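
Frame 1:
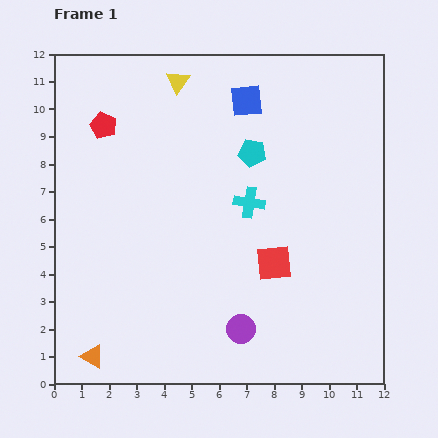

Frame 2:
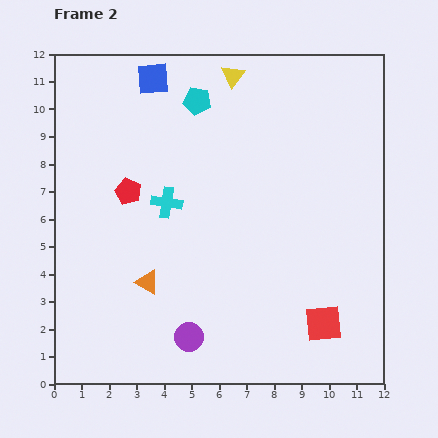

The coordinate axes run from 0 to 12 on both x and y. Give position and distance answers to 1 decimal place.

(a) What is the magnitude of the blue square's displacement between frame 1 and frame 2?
3.5

The blue square moved from (7.0, 10.3) to (3.6, 11.1), a distance of √(3.4² + 0.8²) ≈ 3.5.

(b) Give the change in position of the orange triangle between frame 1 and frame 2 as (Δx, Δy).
(2.0, 2.7)

The orange triangle was at (1.4, 1.0) in frame 1 and (3.4, 3.7) in frame 2.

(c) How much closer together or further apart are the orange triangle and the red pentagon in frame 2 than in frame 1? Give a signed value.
-5.0

Distance in frame 1: 8.4. Distance in frame 2: 3.4.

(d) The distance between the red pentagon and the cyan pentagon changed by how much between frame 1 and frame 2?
-1.4

Distance in frame 1: 5.5. Distance in frame 2: 4.1.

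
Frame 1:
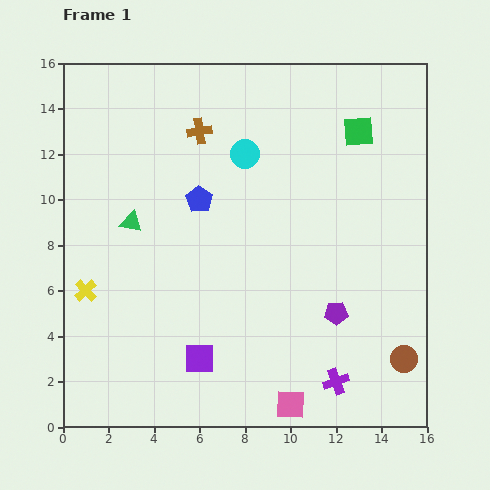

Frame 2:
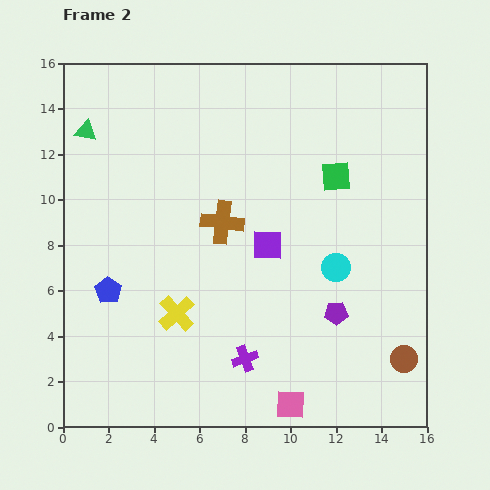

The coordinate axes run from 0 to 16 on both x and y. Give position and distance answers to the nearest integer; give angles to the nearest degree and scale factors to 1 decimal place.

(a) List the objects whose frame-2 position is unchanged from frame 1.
the purple pentagon, the pink square, the brown circle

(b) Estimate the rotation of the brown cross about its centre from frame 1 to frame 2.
15° clockwise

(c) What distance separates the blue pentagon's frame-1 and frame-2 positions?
6

The blue pentagon moved from (6, 10) to (2, 6), a distance of √(4² + 4²) ≈ 6.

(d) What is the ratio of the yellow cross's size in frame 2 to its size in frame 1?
1.6×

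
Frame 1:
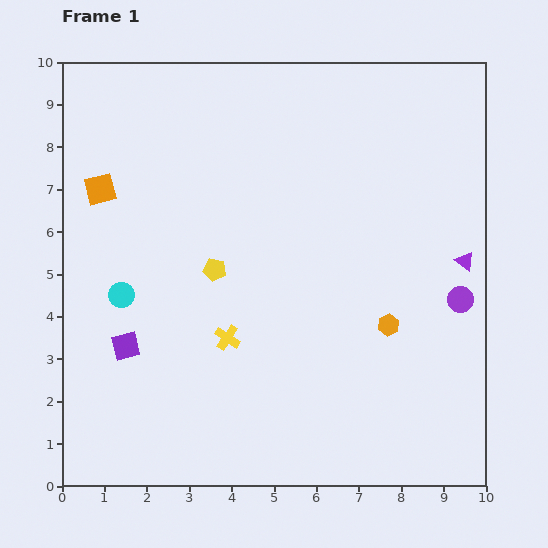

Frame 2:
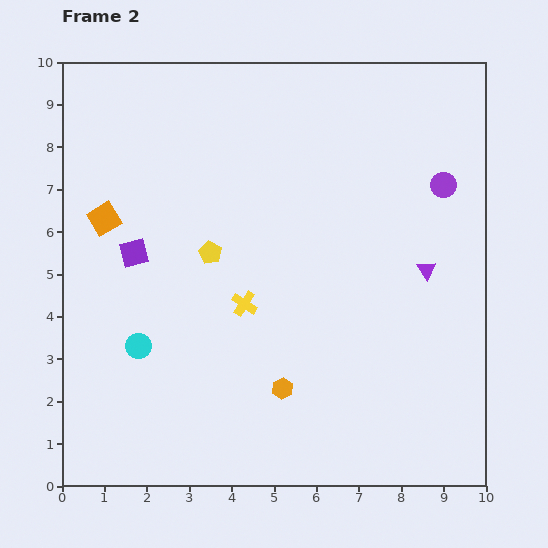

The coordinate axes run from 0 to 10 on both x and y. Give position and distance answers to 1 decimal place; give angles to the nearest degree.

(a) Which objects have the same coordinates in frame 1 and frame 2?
none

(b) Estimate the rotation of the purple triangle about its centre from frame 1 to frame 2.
17° clockwise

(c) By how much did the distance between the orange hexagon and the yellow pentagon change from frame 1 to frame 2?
-0.7

Distance in frame 1: 4.3. Distance in frame 2: 3.6.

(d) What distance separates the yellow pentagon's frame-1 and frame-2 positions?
0.4

The yellow pentagon moved from (3.6, 5.1) to (3.5, 5.5), a distance of √(0.1² + 0.4²) ≈ 0.4.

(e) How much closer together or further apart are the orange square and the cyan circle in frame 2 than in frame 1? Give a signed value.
+0.6

Distance in frame 1: 2.5. Distance in frame 2: 3.1.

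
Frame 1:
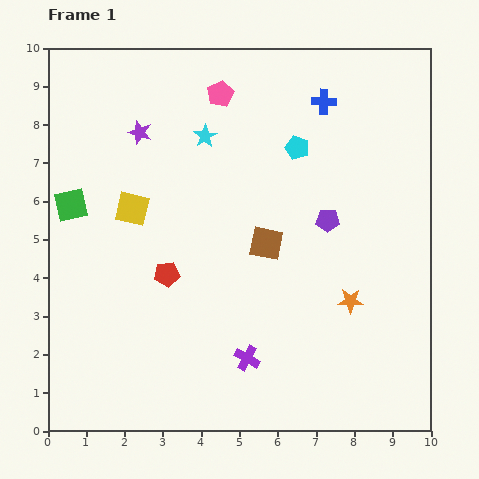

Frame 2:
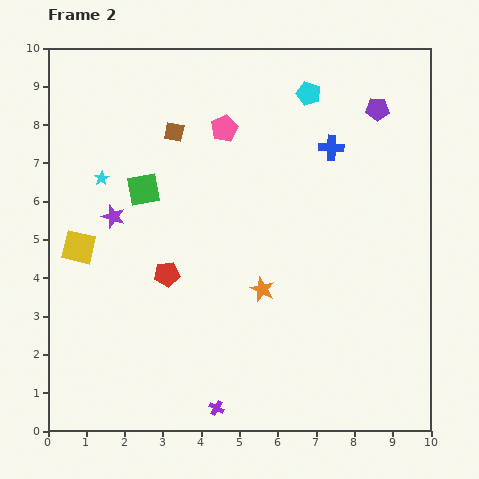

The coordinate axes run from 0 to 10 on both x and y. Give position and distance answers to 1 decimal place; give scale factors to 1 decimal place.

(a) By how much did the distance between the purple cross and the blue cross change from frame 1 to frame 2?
+0.4

Distance in frame 1: 7.0. Distance in frame 2: 7.4.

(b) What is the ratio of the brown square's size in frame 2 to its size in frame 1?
0.6×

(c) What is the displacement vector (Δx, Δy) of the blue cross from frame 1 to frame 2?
(0.2, -1.2)

The blue cross was at (7.2, 8.6) in frame 1 and (7.4, 7.4) in frame 2.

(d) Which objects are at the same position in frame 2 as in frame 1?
the red pentagon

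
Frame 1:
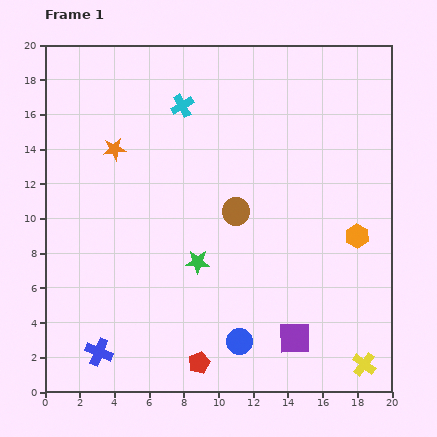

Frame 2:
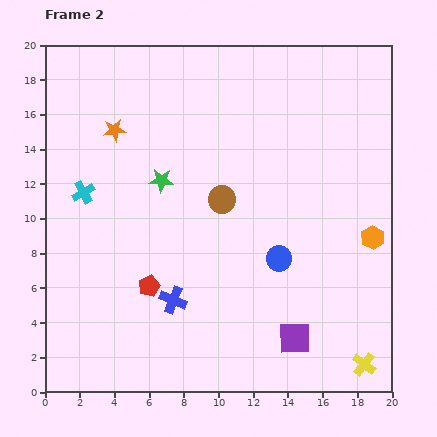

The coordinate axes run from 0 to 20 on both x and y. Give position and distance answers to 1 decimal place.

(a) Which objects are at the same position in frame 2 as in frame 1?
the yellow cross, the purple square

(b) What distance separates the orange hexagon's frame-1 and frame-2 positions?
0.9

The orange hexagon moved from (18.0, 9.0) to (18.9, 8.9), a distance of √(0.9² + 0.1²) ≈ 0.9.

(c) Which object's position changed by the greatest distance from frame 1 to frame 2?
the cyan cross

(moved 7.6; next 5.3)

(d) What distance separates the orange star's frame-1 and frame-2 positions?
1.1

The orange star moved from (4.0, 14.0) to (4.0, 15.1), a distance of √(0.0² + 1.1²) ≈ 1.1.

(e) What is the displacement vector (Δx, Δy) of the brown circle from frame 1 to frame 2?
(-0.8, 0.7)

The brown circle was at (11.0, 10.4) in frame 1 and (10.2, 11.1) in frame 2.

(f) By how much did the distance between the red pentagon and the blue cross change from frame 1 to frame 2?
-4.2

Distance in frame 1: 5.8. Distance in frame 2: 1.6.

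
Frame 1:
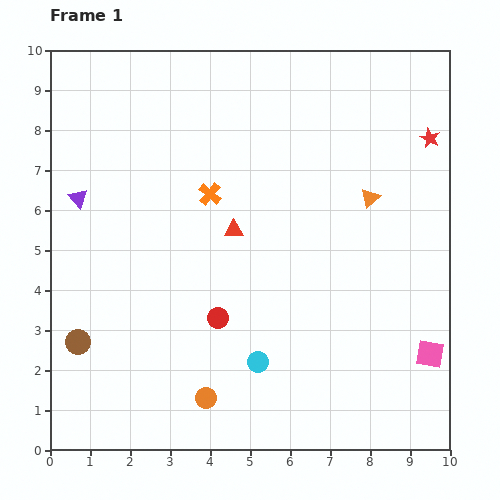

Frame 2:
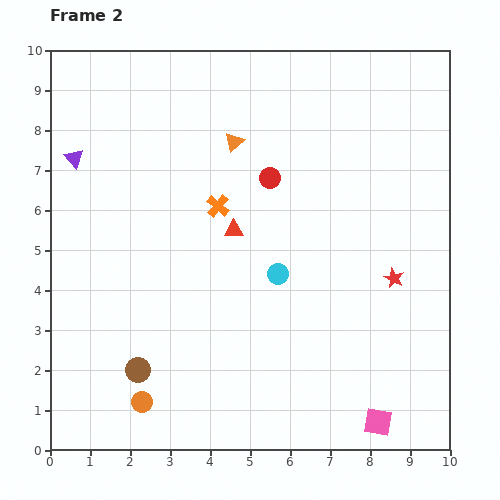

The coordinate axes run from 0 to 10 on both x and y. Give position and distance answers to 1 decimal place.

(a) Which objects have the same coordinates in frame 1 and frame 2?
the red triangle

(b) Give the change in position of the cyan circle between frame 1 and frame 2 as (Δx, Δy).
(0.5, 2.2)

The cyan circle was at (5.2, 2.2) in frame 1 and (5.7, 4.4) in frame 2.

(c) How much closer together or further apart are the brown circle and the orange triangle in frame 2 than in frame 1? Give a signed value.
-1.9

Distance in frame 1: 8.1. Distance in frame 2: 6.2.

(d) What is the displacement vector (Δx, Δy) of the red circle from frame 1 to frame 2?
(1.3, 3.5)

The red circle was at (4.2, 3.3) in frame 1 and (5.5, 6.8) in frame 2.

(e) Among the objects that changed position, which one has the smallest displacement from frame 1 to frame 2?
the orange cross

(moved 0.4)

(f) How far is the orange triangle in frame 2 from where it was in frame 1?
3.7

The orange triangle moved from (8.0, 6.3) to (4.6, 7.7), a distance of √(3.4² + 1.4²) ≈ 3.7.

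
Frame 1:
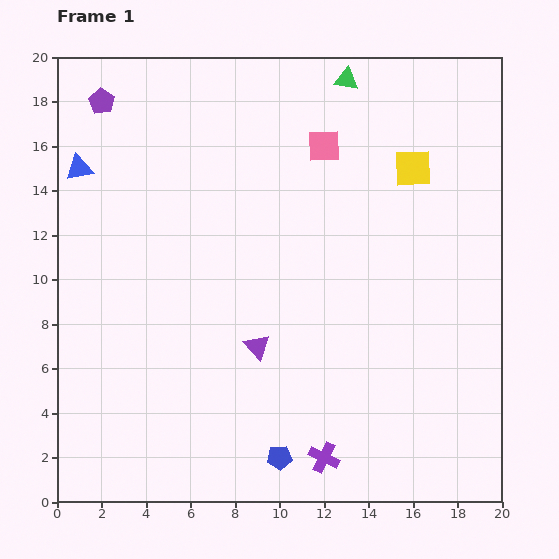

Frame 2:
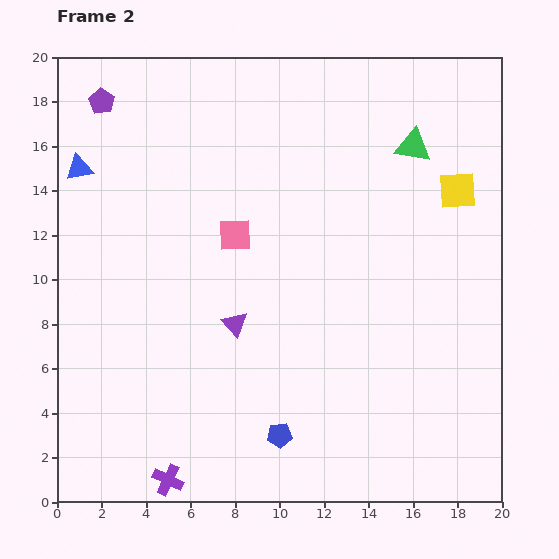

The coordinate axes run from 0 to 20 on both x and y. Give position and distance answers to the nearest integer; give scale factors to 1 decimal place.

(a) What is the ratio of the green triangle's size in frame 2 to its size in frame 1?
1.5×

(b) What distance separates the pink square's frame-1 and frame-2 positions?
6

The pink square moved from (12, 16) to (8, 12), a distance of √(4² + 4²) ≈ 6.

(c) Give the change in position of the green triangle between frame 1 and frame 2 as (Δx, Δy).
(3, -3)

The green triangle was at (13, 19) in frame 1 and (16, 16) in frame 2.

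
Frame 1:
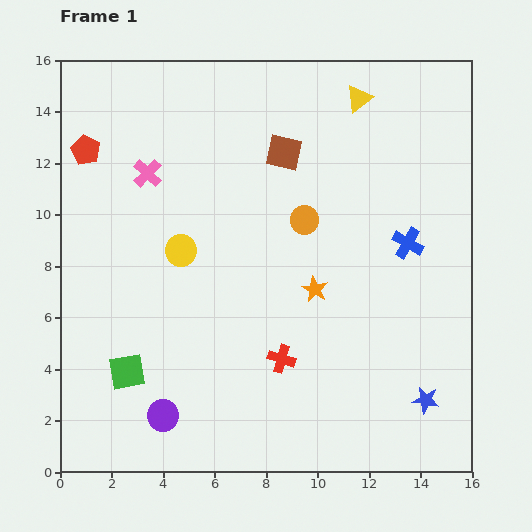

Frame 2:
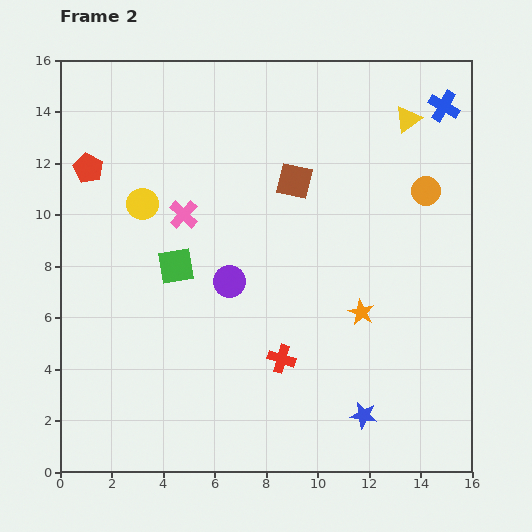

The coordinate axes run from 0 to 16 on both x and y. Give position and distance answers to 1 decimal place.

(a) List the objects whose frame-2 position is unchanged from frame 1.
the red cross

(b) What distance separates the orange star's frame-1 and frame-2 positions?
2.0

The orange star moved from (9.9, 7.1) to (11.7, 6.2), a distance of √(1.8² + 0.9²) ≈ 2.0.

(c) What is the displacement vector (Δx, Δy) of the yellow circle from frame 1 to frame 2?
(-1.5, 1.8)

The yellow circle was at (4.7, 8.6) in frame 1 and (3.2, 10.4) in frame 2.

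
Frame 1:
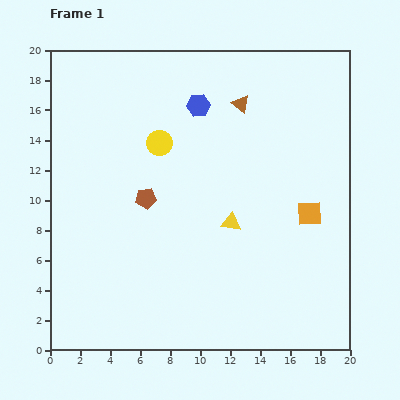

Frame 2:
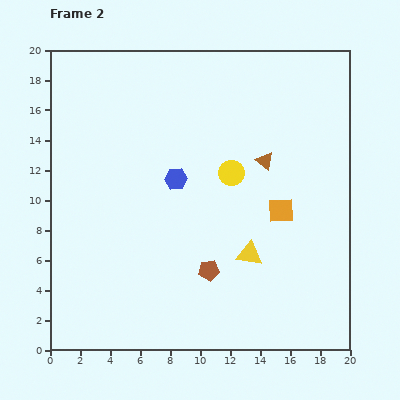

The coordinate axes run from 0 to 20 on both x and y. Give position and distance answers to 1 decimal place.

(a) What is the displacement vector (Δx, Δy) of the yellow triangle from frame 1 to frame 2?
(1.2, -2.1)

The yellow triangle was at (12.1, 8.5) in frame 1 and (13.3, 6.4) in frame 2.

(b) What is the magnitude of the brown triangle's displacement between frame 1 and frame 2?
4.1

The brown triangle moved from (12.7, 16.4) to (14.3, 12.6), a distance of √(1.6² + 3.8²) ≈ 4.1.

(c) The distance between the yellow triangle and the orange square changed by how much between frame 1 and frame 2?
-1.6

Distance in frame 1: 5.2. Distance in frame 2: 3.6.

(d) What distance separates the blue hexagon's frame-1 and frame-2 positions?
5.1

The blue hexagon moved from (9.9, 16.3) to (8.4, 11.4), a distance of √(1.5² + 4.9²) ≈ 5.1.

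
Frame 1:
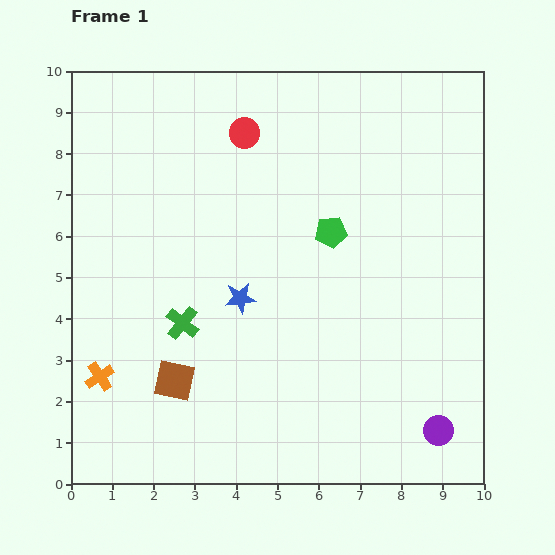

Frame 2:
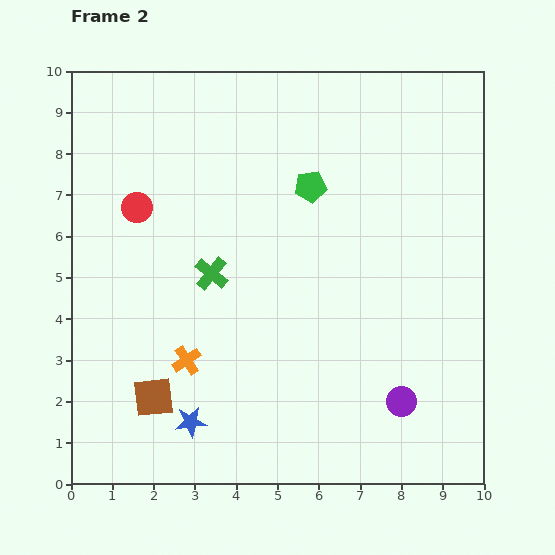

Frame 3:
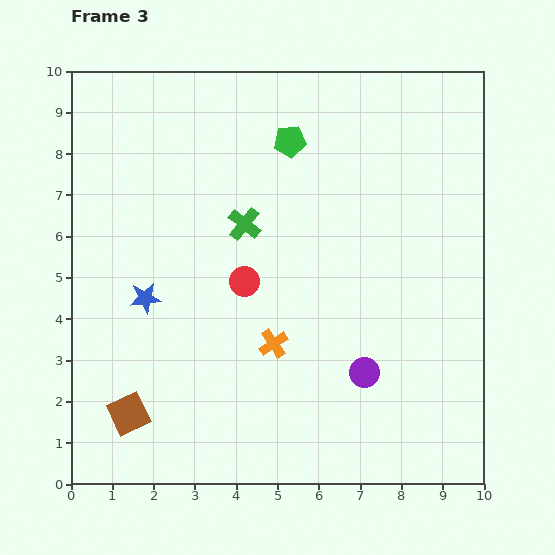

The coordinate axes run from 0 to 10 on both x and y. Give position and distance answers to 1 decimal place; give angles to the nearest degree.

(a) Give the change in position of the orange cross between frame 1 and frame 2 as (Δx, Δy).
(2.1, 0.4)

The orange cross was at (0.7, 2.6) in frame 1 and (2.8, 3.0) in frame 2.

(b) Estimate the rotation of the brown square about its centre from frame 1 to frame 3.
37° counter-clockwise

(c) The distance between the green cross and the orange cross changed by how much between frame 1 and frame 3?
+0.6

Distance in frame 1: 2.4. Distance in frame 3: 3.0.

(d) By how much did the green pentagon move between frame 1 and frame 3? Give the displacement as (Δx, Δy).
(-1.0, 2.2)

The green pentagon was at (6.3, 6.1) in frame 1 and (5.3, 8.3) in frame 3.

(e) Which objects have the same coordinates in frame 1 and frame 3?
none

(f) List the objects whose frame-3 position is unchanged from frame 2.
none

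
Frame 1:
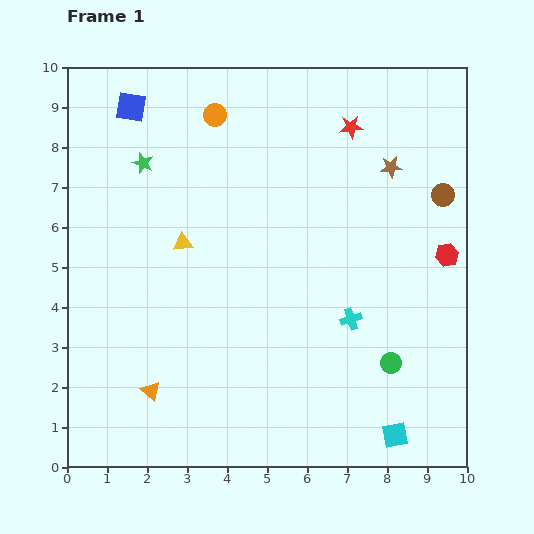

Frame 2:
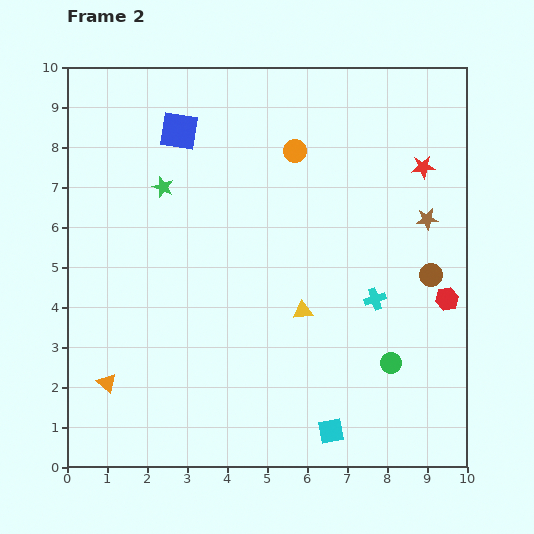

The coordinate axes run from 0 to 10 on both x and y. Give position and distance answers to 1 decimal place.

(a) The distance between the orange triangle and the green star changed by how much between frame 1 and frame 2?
-0.6

Distance in frame 1: 5.7. Distance in frame 2: 5.1.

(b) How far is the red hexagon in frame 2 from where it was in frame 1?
1.1

The red hexagon moved from (9.5, 5.3) to (9.5, 4.2), a distance of √(0.0² + 1.1²) ≈ 1.1.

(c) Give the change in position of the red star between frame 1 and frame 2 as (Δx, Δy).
(1.8, -1.0)

The red star was at (7.1, 8.5) in frame 1 and (8.9, 7.5) in frame 2.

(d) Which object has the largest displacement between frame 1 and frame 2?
the yellow triangle

(moved 3.4; next 2.2)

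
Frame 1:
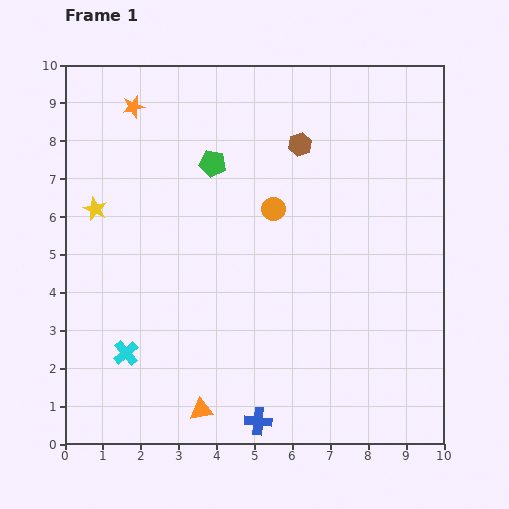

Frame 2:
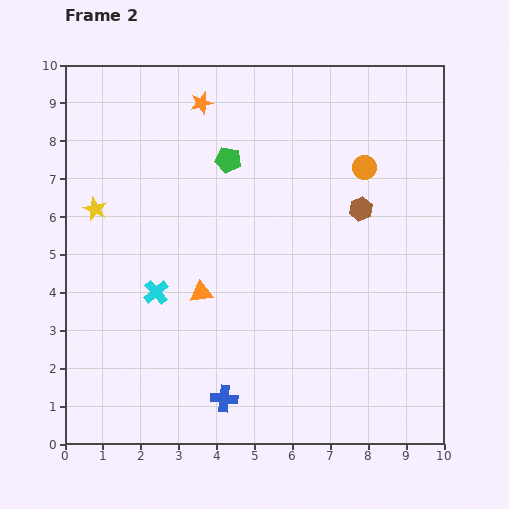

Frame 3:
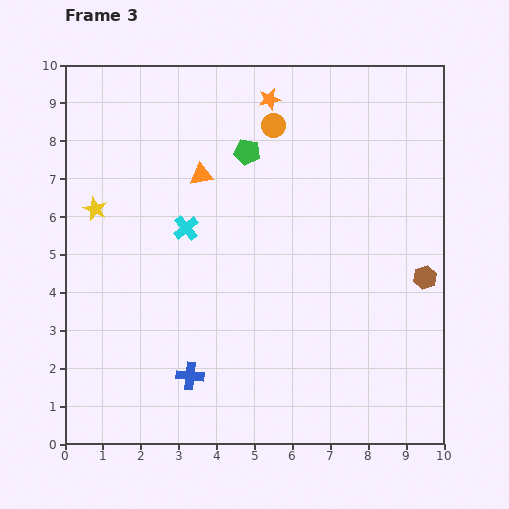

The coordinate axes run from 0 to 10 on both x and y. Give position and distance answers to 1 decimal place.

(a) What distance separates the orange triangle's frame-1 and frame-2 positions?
3.1

The orange triangle moved from (3.6, 0.9) to (3.6, 4.0), a distance of √(0.0² + 3.1²) ≈ 3.1.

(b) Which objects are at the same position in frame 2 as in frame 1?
the yellow star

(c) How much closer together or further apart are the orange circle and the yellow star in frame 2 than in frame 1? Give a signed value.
+2.5

Distance in frame 1: 4.7. Distance in frame 2: 7.2.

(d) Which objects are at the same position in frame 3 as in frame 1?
the yellow star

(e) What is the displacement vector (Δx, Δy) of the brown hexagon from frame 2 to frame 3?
(1.7, -1.8)

The brown hexagon was at (7.8, 6.2) in frame 2 and (9.5, 4.4) in frame 3.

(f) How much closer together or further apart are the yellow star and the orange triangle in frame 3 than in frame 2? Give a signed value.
-0.7

Distance in frame 2: 3.6. Distance in frame 3: 2.9.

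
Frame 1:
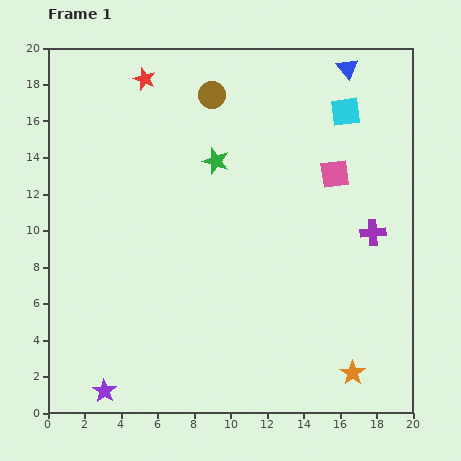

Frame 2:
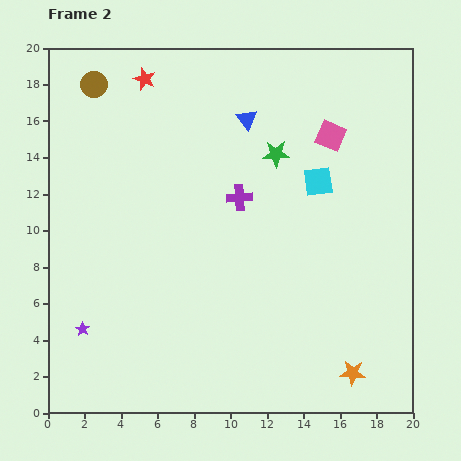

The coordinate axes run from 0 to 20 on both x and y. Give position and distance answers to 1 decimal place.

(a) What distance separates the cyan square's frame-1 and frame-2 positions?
4.1

The cyan square moved from (16.3, 16.5) to (14.8, 12.7), a distance of √(1.5² + 3.8²) ≈ 4.1.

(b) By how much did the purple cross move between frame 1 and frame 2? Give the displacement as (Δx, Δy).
(-7.3, 1.9)

The purple cross was at (17.8, 9.9) in frame 1 and (10.5, 11.8) in frame 2.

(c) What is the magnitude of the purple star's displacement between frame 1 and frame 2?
3.6

The purple star moved from (3.1, 1.2) to (1.9, 4.6), a distance of √(1.2² + 3.4²) ≈ 3.6.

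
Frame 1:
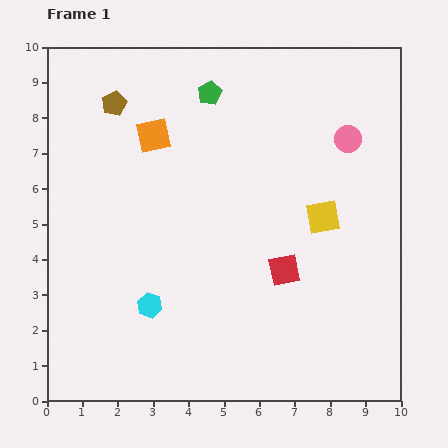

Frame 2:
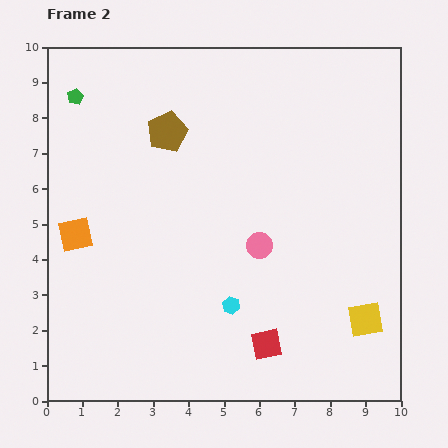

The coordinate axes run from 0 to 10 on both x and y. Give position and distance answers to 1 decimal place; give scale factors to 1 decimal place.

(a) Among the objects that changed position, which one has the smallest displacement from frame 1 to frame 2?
the brown pentagon

(moved 1.7)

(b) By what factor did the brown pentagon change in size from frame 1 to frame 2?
1.7×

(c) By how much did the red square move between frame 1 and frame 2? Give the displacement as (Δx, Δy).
(-0.5, -2.1)

The red square was at (6.7, 3.7) in frame 1 and (6.2, 1.6) in frame 2.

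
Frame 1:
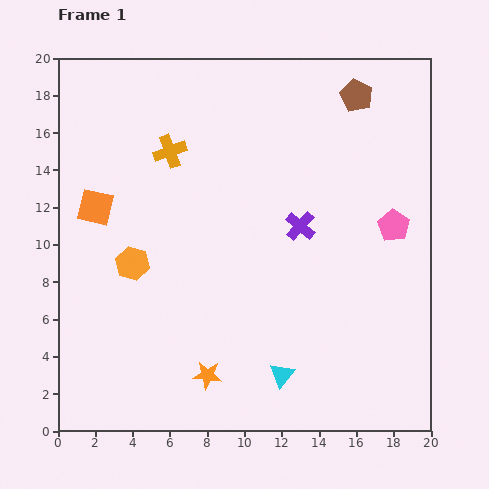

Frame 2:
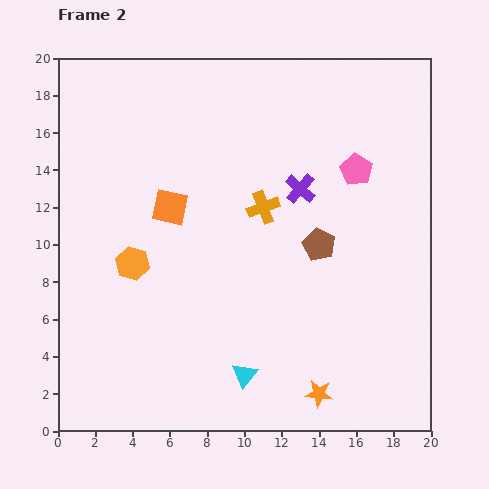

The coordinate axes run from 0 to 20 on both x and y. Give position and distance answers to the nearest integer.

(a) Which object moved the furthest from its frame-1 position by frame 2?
the brown pentagon

(moved 8; next 6)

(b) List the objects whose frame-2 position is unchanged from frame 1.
the orange hexagon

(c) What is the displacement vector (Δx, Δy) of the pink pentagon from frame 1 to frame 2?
(-2, 3)

The pink pentagon was at (18, 11) in frame 1 and (16, 14) in frame 2.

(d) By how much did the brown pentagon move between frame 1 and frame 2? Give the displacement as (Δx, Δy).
(-2, -8)

The brown pentagon was at (16, 18) in frame 1 and (14, 10) in frame 2.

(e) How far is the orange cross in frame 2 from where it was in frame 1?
6

The orange cross moved from (6, 15) to (11, 12), a distance of √(5² + 3²) ≈ 6.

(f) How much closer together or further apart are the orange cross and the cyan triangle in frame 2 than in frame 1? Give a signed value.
-4

Distance in frame 1: 13. Distance in frame 2: 9.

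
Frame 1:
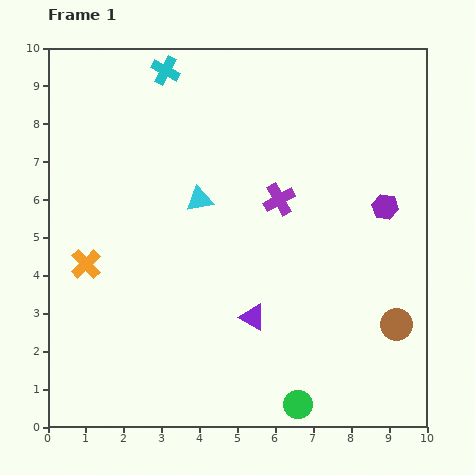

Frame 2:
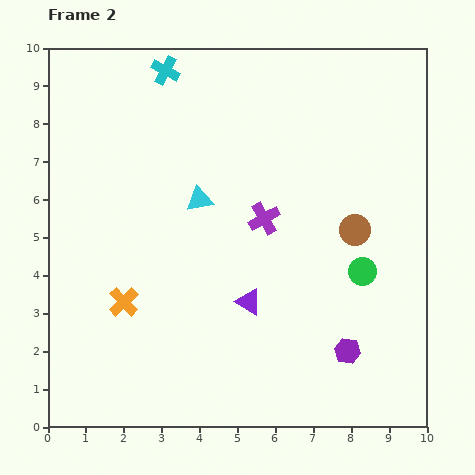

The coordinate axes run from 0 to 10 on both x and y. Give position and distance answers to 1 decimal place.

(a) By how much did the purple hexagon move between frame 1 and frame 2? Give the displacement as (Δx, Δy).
(-1.0, -3.8)

The purple hexagon was at (8.9, 5.8) in frame 1 and (7.9, 2.0) in frame 2.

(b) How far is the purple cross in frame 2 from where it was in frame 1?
0.6

The purple cross moved from (6.1, 6.0) to (5.7, 5.5), a distance of √(0.4² + 0.5²) ≈ 0.6.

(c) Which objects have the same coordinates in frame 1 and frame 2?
the cyan cross, the cyan triangle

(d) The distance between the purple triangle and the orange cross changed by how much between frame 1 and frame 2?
-1.3

Distance in frame 1: 4.6. Distance in frame 2: 3.3.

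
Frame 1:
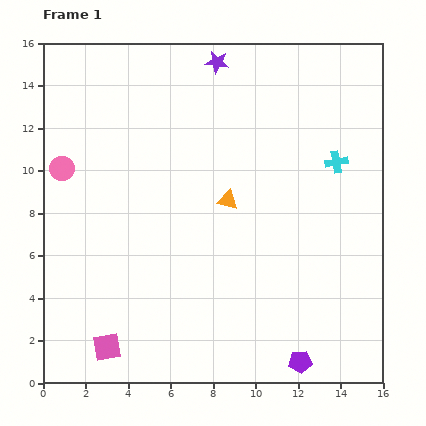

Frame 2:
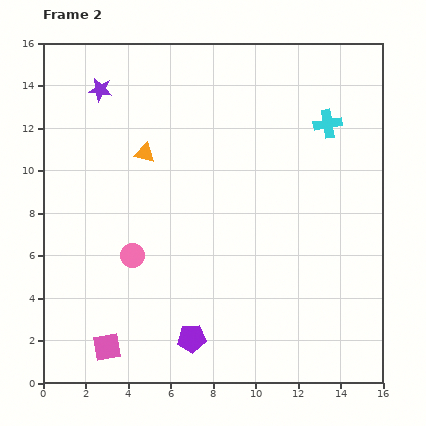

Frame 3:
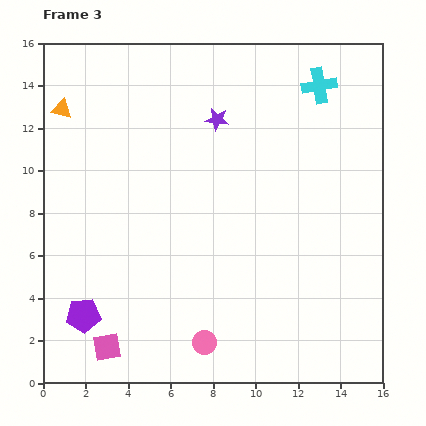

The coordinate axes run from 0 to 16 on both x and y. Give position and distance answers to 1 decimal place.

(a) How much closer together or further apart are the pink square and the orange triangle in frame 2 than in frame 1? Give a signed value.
+0.4

Distance in frame 1: 8.9. Distance in frame 2: 9.3.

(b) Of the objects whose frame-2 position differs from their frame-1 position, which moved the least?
the cyan cross

(moved 1.8)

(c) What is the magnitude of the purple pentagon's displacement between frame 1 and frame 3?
10.4

The purple pentagon moved from (12.1, 1.0) to (1.9, 3.2), a distance of √(10.2² + 2.2²) ≈ 10.4.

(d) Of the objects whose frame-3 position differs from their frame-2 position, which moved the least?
the cyan cross

(moved 1.8)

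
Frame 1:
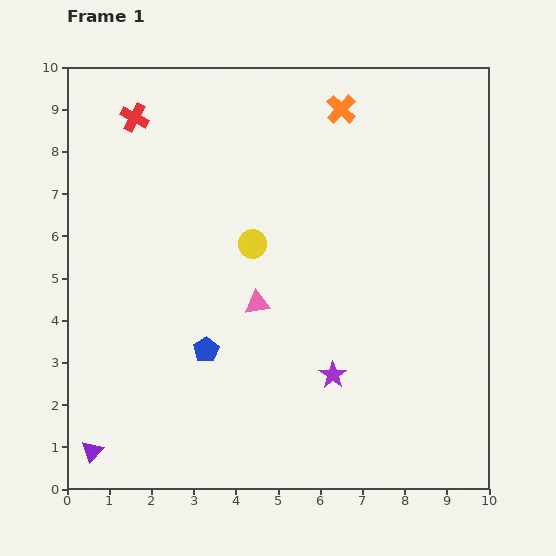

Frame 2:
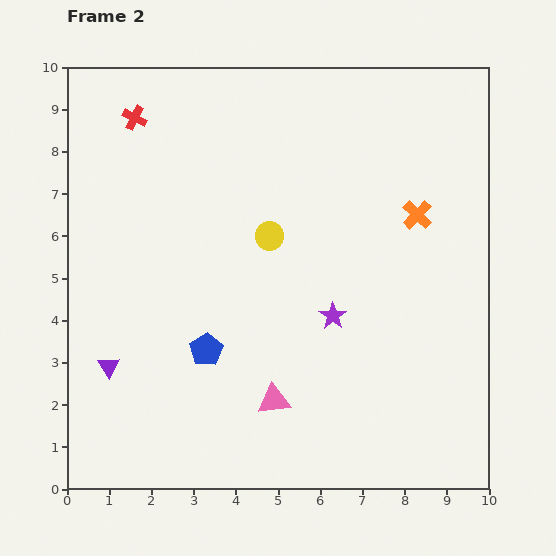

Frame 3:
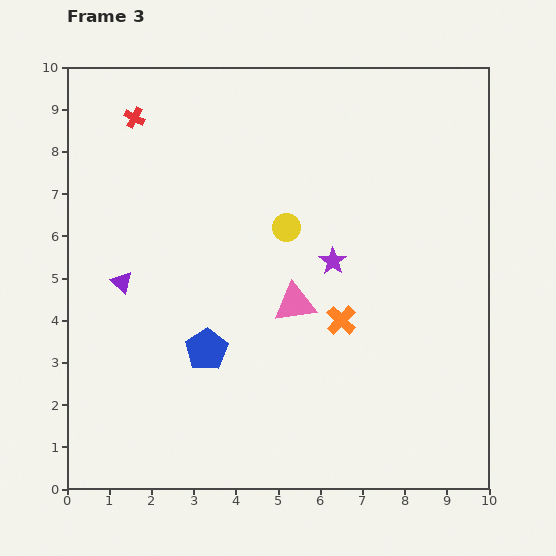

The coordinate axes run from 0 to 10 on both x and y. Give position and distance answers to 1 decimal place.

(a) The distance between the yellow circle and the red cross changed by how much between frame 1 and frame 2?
+0.2

Distance in frame 1: 4.1. Distance in frame 2: 4.3.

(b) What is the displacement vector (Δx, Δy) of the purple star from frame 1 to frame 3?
(0.0, 2.7)

The purple star was at (6.3, 2.7) in frame 1 and (6.3, 5.4) in frame 3.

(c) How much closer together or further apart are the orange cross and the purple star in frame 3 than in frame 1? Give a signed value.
-4.9

Distance in frame 1: 6.3. Distance in frame 3: 1.4.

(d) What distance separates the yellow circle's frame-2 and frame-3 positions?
0.4

The yellow circle moved from (4.8, 6.0) to (5.2, 6.2), a distance of √(0.4² + 0.2²) ≈ 0.4.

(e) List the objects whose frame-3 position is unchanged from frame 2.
the blue pentagon, the red cross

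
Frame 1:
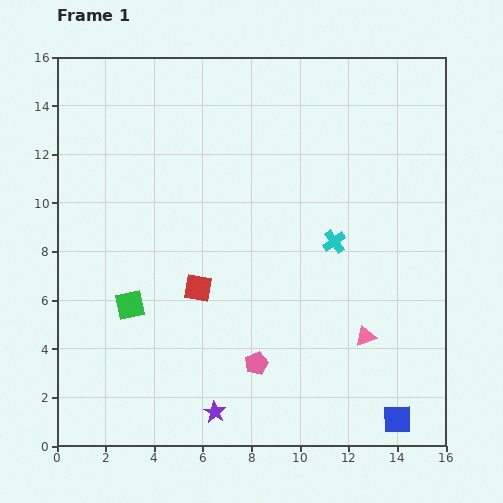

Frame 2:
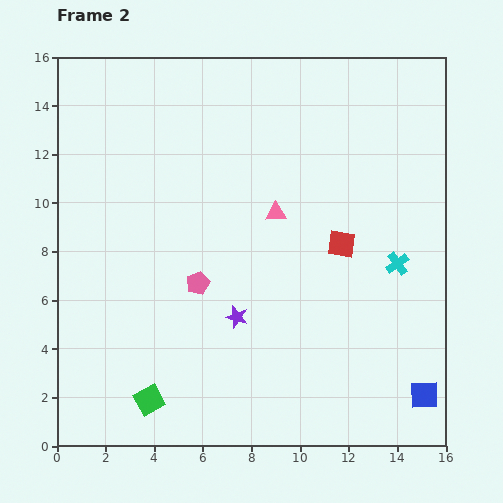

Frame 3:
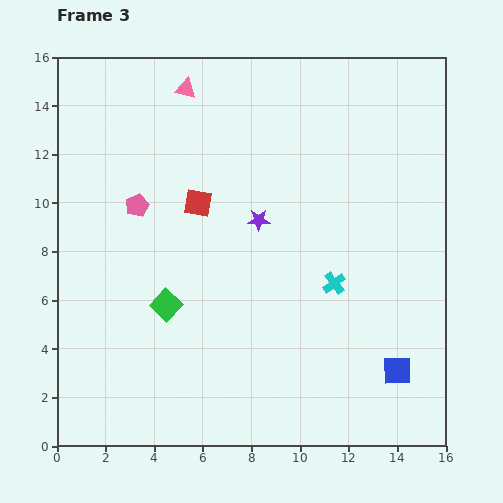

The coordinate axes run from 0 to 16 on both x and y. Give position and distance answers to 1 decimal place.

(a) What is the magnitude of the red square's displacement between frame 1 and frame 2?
6.2

The red square moved from (5.8, 6.5) to (11.7, 8.3), a distance of √(5.9² + 1.8²) ≈ 6.2.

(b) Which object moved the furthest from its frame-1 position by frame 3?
the pink triangle

(moved 12.6; next 8.1)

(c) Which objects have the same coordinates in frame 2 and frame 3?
none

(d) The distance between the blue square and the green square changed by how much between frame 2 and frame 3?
-1.4

Distance in frame 2: 11.3. Distance in frame 3: 9.9.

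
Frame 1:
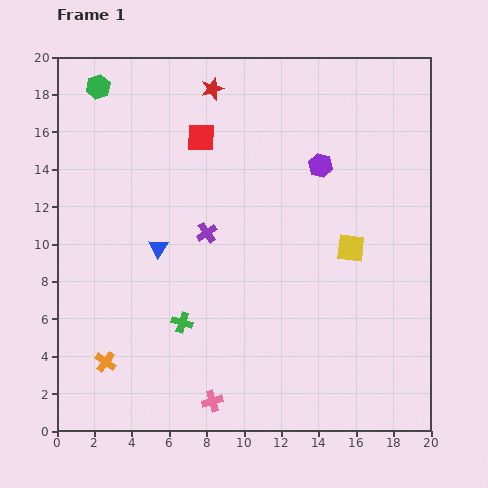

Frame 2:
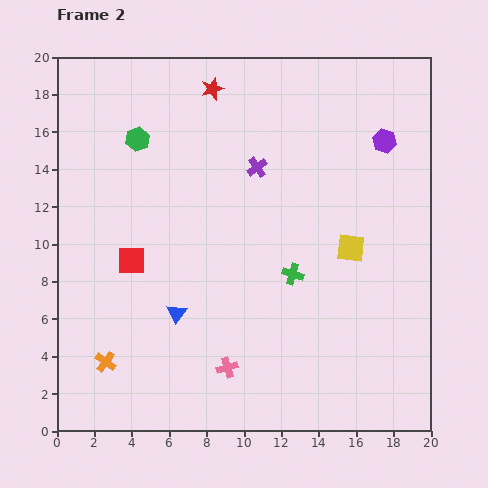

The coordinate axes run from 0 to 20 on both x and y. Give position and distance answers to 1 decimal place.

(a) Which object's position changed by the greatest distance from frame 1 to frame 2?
the red square

(moved 7.6; next 6.4)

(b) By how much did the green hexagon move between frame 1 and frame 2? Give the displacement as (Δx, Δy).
(2.1, -2.8)

The green hexagon was at (2.2, 18.4) in frame 1 and (4.3, 15.6) in frame 2.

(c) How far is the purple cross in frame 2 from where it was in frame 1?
4.4

The purple cross moved from (8.0, 10.6) to (10.7, 14.1), a distance of √(2.7² + 3.5²) ≈ 4.4.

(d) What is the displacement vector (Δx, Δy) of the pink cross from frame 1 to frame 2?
(0.8, 1.8)

The pink cross was at (8.3, 1.6) in frame 1 and (9.1, 3.4) in frame 2.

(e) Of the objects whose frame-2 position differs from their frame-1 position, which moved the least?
the pink cross

(moved 2.0)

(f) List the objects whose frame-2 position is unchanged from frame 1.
the yellow square, the orange cross, the red star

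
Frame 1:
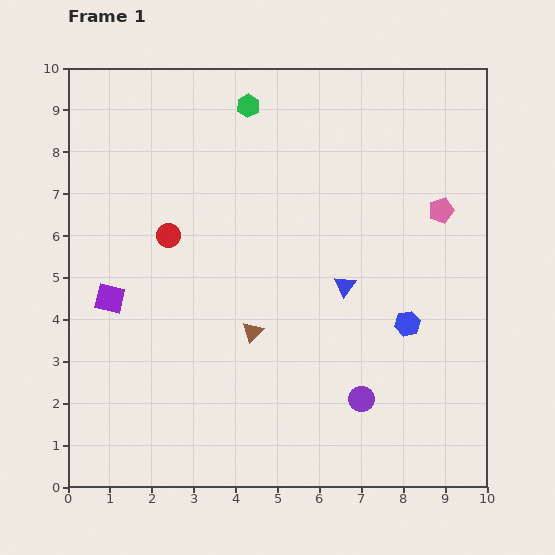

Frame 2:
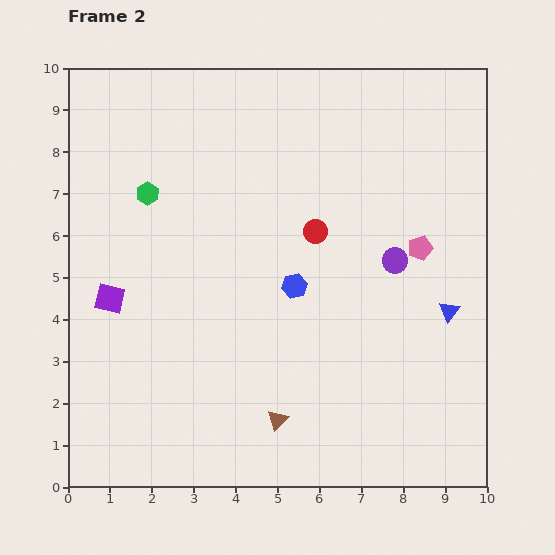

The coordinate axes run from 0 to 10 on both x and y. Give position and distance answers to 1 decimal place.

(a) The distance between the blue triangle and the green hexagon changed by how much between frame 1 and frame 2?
+2.8

Distance in frame 1: 4.9. Distance in frame 2: 7.7.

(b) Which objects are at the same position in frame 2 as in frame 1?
the purple square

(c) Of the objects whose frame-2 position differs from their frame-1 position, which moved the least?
the pink pentagon

(moved 1.0)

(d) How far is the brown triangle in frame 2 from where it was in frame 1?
2.2

The brown triangle moved from (4.4, 3.7) to (5.0, 1.6), a distance of √(0.6² + 2.1²) ≈ 2.2.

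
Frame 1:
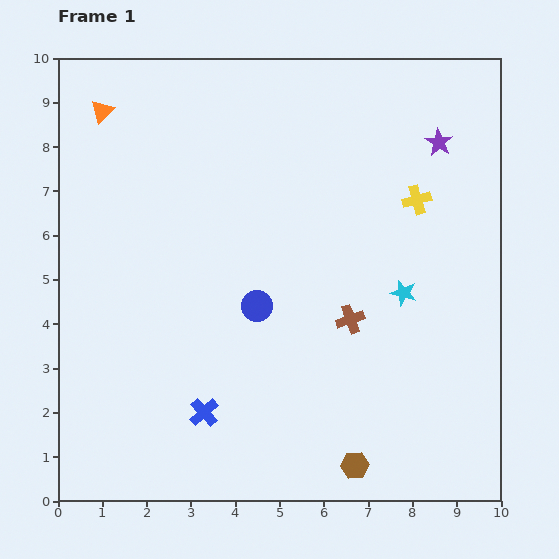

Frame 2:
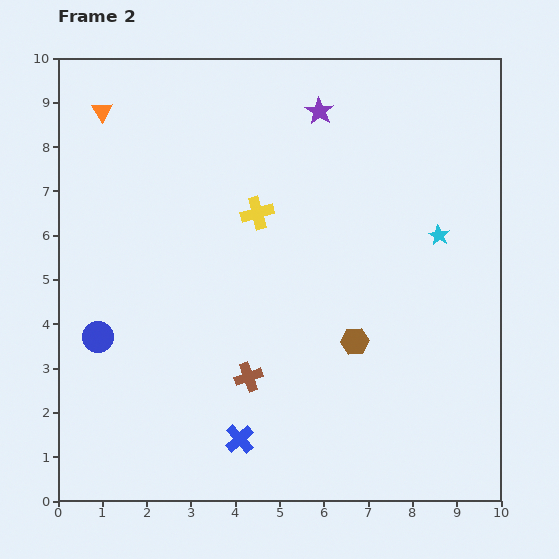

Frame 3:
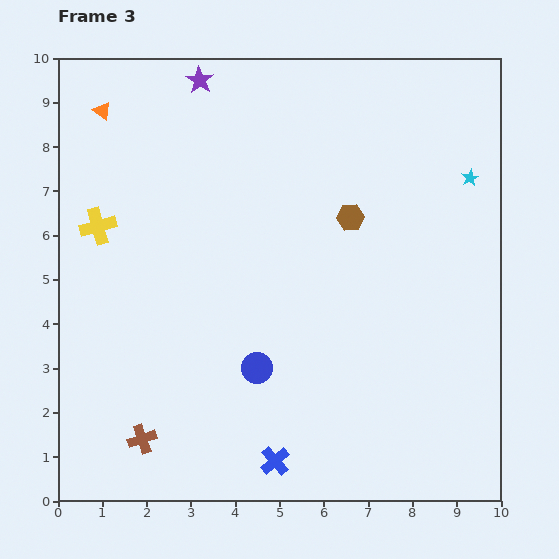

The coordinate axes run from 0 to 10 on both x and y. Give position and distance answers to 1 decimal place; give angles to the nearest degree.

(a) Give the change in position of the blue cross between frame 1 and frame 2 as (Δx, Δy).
(0.8, -0.6)

The blue cross was at (3.3, 2.0) in frame 1 and (4.1, 1.4) in frame 2.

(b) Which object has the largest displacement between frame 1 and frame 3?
the yellow cross

(moved 7.2; next 5.6)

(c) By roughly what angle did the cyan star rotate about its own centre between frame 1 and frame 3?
31° clockwise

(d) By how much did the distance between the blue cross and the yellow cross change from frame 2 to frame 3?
+1.5

Distance in frame 2: 5.1. Distance in frame 3: 6.6.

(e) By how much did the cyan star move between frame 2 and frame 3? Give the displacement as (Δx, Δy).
(0.7, 1.3)

The cyan star was at (8.6, 6.0) in frame 2 and (9.3, 7.3) in frame 3.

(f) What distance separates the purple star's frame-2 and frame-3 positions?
2.8

The purple star moved from (5.9, 8.8) to (3.2, 9.5), a distance of √(2.7² + 0.7²) ≈ 2.8.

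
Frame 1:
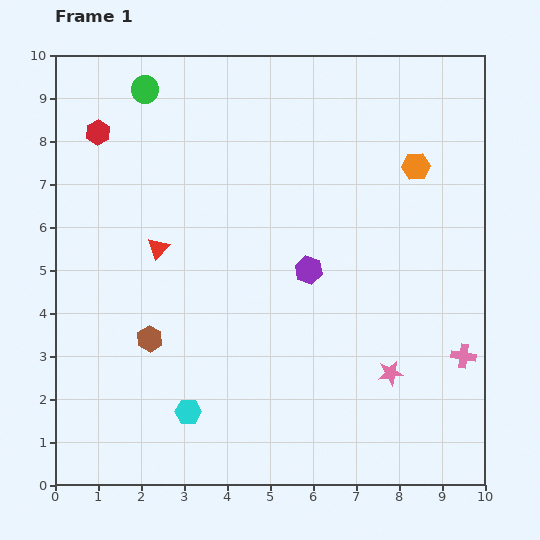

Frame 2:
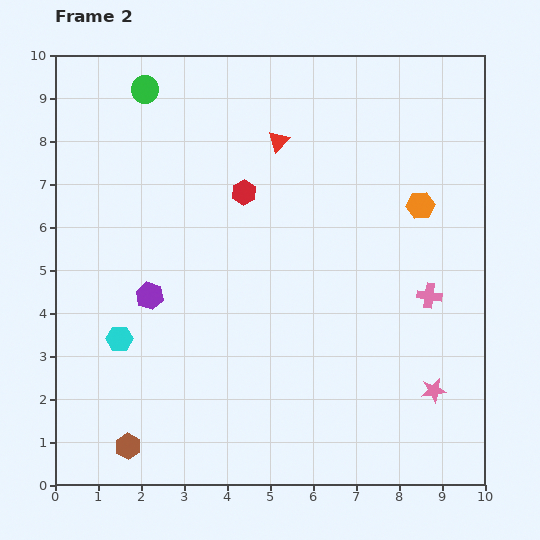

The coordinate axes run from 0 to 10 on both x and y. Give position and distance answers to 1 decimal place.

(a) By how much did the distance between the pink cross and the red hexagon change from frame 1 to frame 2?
-5.1

Distance in frame 1: 10.0. Distance in frame 2: 4.9.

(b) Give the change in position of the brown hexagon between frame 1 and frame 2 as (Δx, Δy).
(-0.5, -2.5)

The brown hexagon was at (2.2, 3.4) in frame 1 and (1.7, 0.9) in frame 2.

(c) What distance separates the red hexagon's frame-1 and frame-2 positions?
3.7

The red hexagon moved from (1.0, 8.2) to (4.4, 6.8), a distance of √(3.4² + 1.4²) ≈ 3.7.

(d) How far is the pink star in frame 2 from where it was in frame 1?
1.1

The pink star moved from (7.8, 2.6) to (8.8, 2.2), a distance of √(1.0² + 0.4²) ≈ 1.1.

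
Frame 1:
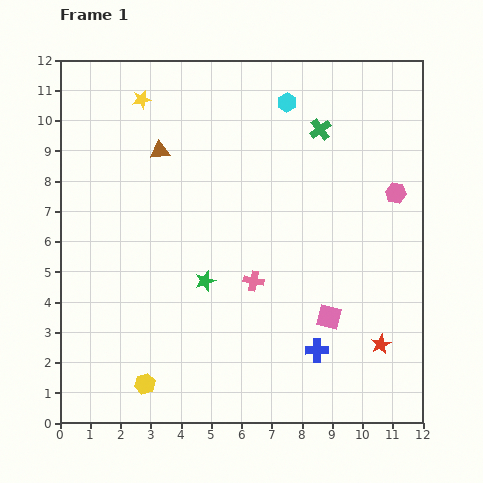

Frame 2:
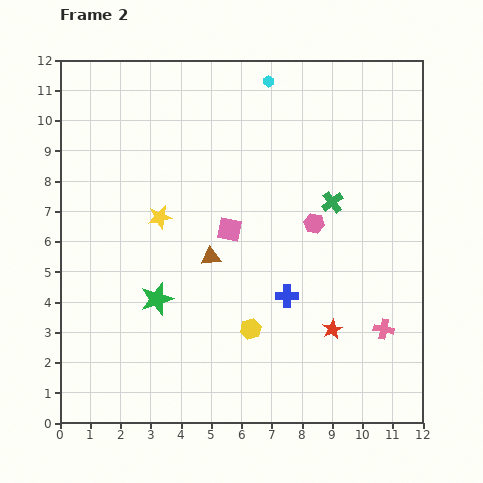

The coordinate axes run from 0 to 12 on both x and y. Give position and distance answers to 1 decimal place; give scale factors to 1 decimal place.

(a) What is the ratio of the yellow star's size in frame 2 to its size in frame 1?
1.3×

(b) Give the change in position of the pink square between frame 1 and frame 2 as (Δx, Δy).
(-3.3, 2.9)

The pink square was at (8.9, 3.5) in frame 1 and (5.6, 6.4) in frame 2.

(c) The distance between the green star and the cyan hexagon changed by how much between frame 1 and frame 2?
+1.6

Distance in frame 1: 6.5. Distance in frame 2: 8.1.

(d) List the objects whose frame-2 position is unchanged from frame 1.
none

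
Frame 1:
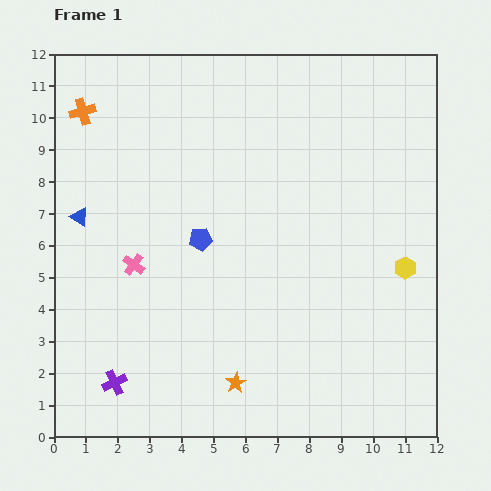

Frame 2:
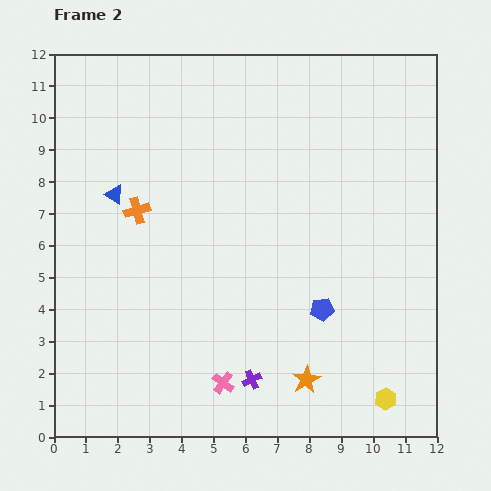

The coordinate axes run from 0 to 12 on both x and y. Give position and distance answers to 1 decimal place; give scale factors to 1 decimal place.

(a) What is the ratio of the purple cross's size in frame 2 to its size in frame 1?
0.8×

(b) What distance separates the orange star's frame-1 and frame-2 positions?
2.2

The orange star moved from (5.7, 1.7) to (7.9, 1.8), a distance of √(2.2² + 0.1²) ≈ 2.2.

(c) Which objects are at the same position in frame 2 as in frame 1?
none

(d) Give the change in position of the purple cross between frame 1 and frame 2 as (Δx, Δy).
(4.3, 0.1)

The purple cross was at (1.9, 1.7) in frame 1 and (6.2, 1.8) in frame 2.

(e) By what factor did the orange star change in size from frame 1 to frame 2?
1.4×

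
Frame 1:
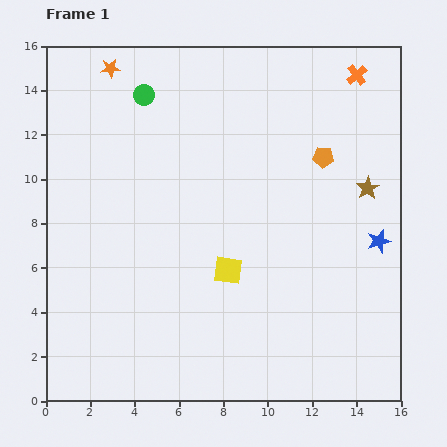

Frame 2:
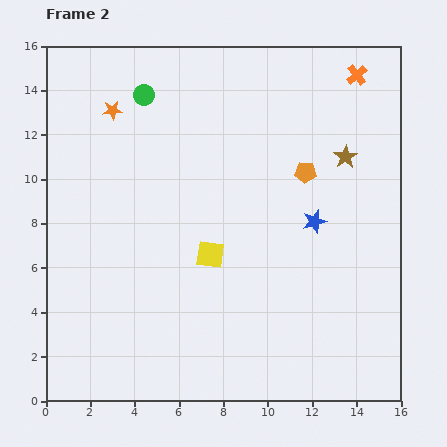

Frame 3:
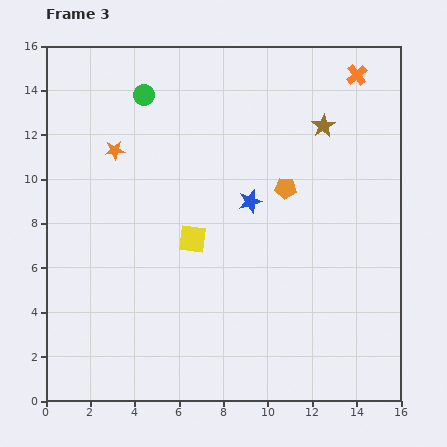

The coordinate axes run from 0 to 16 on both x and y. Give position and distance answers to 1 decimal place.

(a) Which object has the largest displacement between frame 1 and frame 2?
the blue star

(moved 3.0; next 1.9)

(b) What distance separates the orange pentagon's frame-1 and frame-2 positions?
1.1

The orange pentagon moved from (12.5, 11.0) to (11.7, 10.3), a distance of √(0.8² + 0.7²) ≈ 1.1.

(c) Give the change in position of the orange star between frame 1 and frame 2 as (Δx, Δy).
(0.1, -1.9)

The orange star was at (2.9, 15.0) in frame 1 and (3.0, 13.1) in frame 2.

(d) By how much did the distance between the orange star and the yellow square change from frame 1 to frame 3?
-5.2

Distance in frame 1: 10.5. Distance in frame 3: 5.3.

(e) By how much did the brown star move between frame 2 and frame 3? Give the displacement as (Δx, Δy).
(-1.0, 1.4)

The brown star was at (13.5, 11.0) in frame 2 and (12.5, 12.4) in frame 3.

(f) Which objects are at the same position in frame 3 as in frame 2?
the green circle, the orange cross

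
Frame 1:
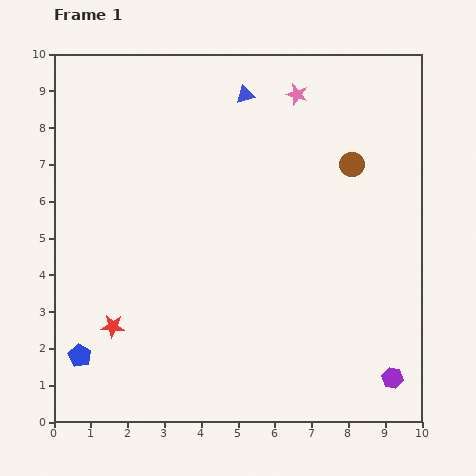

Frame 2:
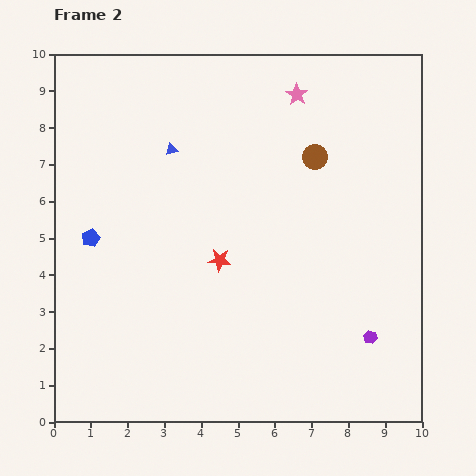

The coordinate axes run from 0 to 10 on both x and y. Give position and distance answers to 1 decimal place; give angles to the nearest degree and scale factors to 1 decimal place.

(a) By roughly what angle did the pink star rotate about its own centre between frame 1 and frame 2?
16° clockwise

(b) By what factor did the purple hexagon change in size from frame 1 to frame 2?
0.6×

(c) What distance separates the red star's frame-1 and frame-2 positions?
3.4

The red star moved from (1.6, 2.6) to (4.5, 4.4), a distance of √(2.9² + 1.8²) ≈ 3.4.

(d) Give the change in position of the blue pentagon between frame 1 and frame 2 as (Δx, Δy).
(0.3, 3.2)

The blue pentagon was at (0.7, 1.8) in frame 1 and (1.0, 5.0) in frame 2.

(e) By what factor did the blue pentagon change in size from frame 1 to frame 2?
0.8×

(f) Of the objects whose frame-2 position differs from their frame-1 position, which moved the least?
the brown circle

(moved 1.0)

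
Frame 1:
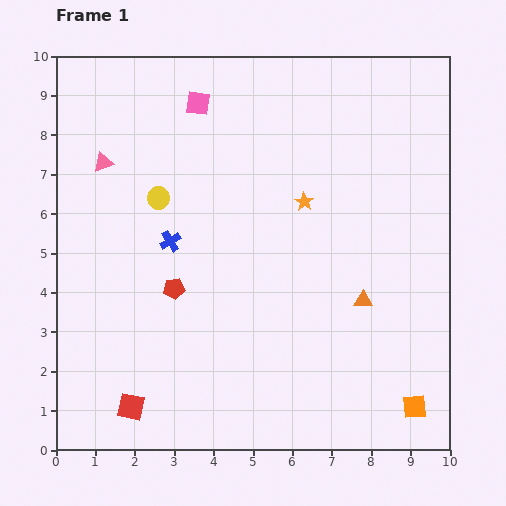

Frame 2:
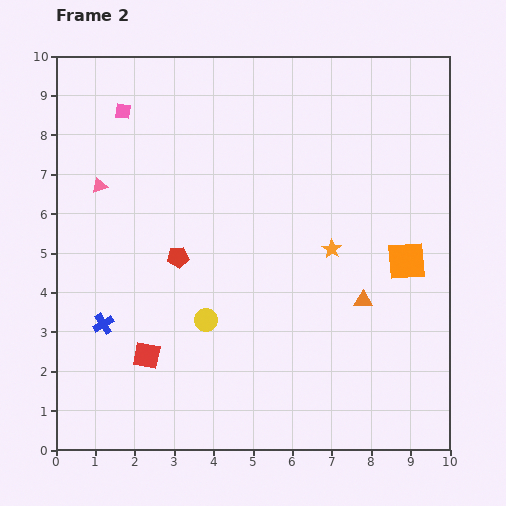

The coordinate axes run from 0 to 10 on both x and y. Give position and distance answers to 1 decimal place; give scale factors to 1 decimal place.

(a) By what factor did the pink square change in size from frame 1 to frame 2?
0.7×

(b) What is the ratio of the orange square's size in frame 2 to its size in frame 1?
1.6×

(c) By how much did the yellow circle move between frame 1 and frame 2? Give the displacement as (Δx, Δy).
(1.2, -3.1)

The yellow circle was at (2.6, 6.4) in frame 1 and (3.8, 3.3) in frame 2.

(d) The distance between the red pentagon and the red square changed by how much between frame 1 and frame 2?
-0.6

Distance in frame 1: 3.2. Distance in frame 2: 2.6.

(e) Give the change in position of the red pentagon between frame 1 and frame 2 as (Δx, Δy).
(0.1, 0.8)

The red pentagon was at (3.0, 4.1) in frame 1 and (3.1, 4.9) in frame 2.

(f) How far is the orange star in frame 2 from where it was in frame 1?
1.4

The orange star moved from (6.3, 6.3) to (7.0, 5.1), a distance of √(0.7² + 1.2²) ≈ 1.4.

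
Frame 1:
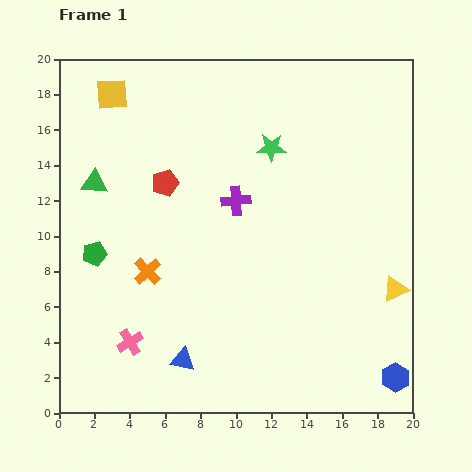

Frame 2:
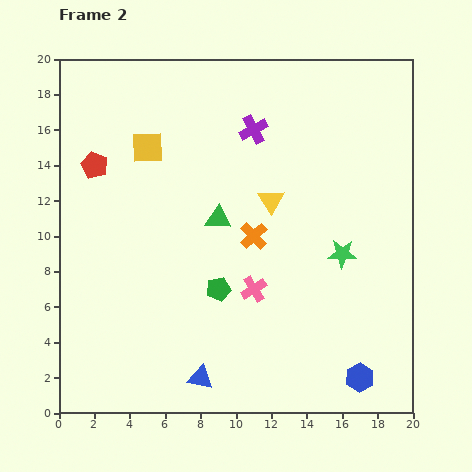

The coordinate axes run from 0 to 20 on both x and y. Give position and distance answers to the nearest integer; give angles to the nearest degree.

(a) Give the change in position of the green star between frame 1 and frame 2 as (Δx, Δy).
(4, -6)

The green star was at (12, 15) in frame 1 and (16, 9) in frame 2.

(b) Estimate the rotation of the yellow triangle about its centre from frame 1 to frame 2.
36° counter-clockwise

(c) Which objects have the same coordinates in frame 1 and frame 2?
none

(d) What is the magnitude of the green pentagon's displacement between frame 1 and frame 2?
7

The green pentagon moved from (2, 9) to (9, 7), a distance of √(7² + 2²) ≈ 7.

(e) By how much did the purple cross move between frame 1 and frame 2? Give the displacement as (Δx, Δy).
(1, 4)

The purple cross was at (10, 12) in frame 1 and (11, 16) in frame 2.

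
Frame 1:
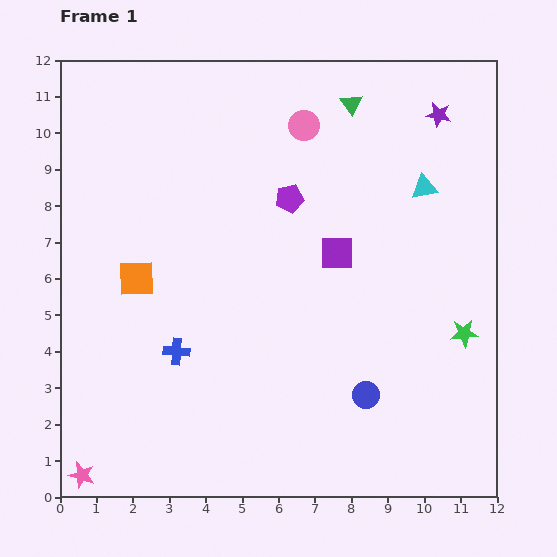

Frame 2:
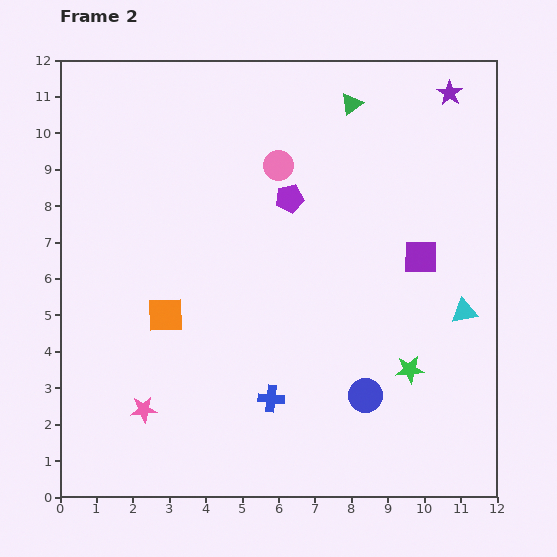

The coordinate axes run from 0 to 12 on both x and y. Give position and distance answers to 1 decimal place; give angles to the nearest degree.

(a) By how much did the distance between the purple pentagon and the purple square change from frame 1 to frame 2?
+1.9

Distance in frame 1: 2.0. Distance in frame 2: 3.9.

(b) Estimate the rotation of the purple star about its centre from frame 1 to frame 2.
24° clockwise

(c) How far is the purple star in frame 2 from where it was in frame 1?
0.7

The purple star moved from (10.4, 10.5) to (10.7, 11.1), a distance of √(0.3² + 0.6²) ≈ 0.7.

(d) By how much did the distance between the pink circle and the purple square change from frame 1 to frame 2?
+1.0

Distance in frame 1: 3.6. Distance in frame 2: 4.6.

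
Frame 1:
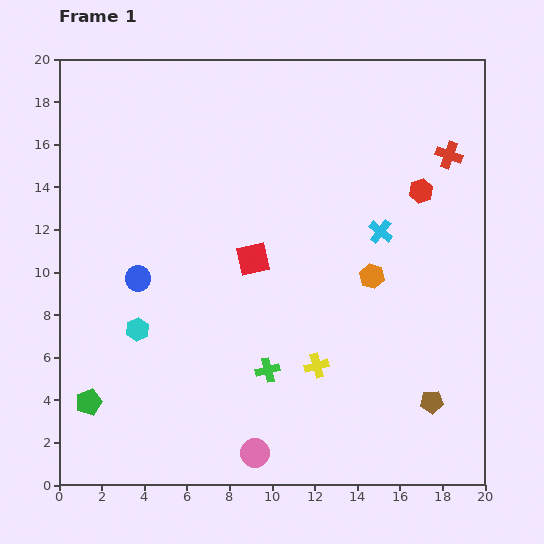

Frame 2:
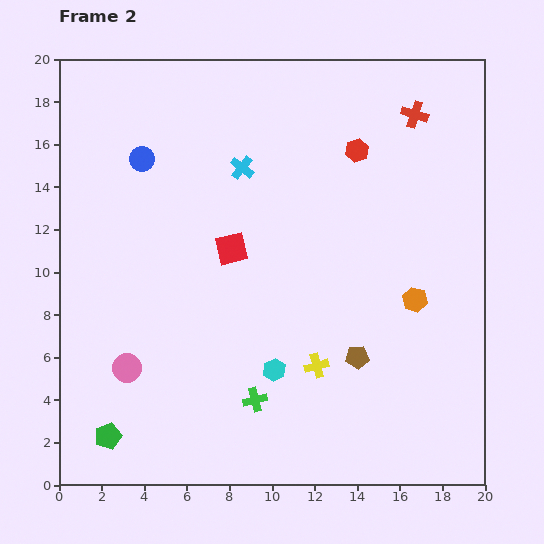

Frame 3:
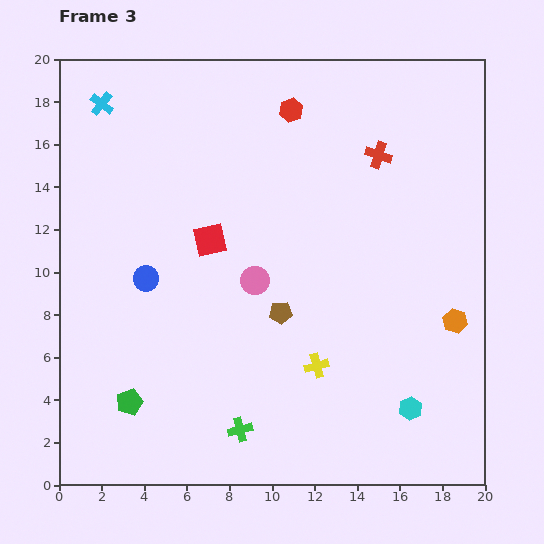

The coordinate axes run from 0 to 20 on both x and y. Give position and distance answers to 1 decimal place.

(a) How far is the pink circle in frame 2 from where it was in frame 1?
7.2

The pink circle moved from (9.2, 1.5) to (3.2, 5.5), a distance of √(6.0² + 4.0²) ≈ 7.2.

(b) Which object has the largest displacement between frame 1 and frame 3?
the cyan cross

(moved 14.4; next 13.3)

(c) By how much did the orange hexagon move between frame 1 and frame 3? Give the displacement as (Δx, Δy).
(3.9, -2.1)

The orange hexagon was at (14.7, 9.8) in frame 1 and (18.6, 7.7) in frame 3.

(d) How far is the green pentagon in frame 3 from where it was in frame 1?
1.9

The green pentagon moved from (1.4, 3.9) to (3.3, 3.9), a distance of √(1.9² + 0.0²) ≈ 1.9.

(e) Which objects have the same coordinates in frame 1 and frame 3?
the yellow cross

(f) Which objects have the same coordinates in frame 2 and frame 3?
the yellow cross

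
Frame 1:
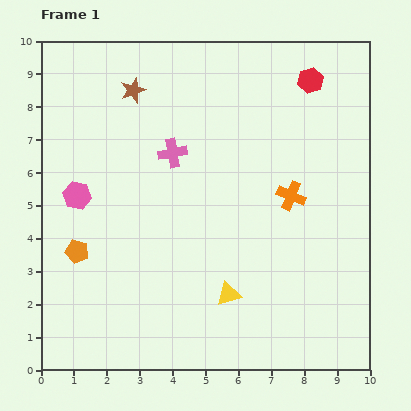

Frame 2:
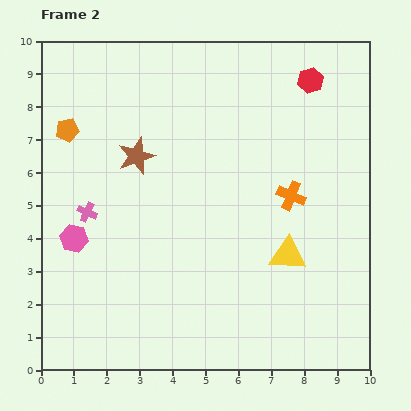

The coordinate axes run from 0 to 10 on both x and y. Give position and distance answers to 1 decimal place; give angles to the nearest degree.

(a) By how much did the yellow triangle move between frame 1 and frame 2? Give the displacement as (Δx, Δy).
(1.8, 1.2)

The yellow triangle was at (5.7, 2.3) in frame 1 and (7.5, 3.5) in frame 2.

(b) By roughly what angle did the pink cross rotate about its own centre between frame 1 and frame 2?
35° clockwise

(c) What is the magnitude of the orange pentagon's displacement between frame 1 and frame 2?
3.7

The orange pentagon moved from (1.1, 3.6) to (0.8, 7.3), a distance of √(0.3² + 3.7²) ≈ 3.7.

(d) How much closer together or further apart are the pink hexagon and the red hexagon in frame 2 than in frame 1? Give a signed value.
+0.8

Distance in frame 1: 7.9. Distance in frame 2: 8.7.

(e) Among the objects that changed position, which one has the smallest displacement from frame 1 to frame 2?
the pink hexagon

(moved 1.3)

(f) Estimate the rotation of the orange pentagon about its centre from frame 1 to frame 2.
25° counter-clockwise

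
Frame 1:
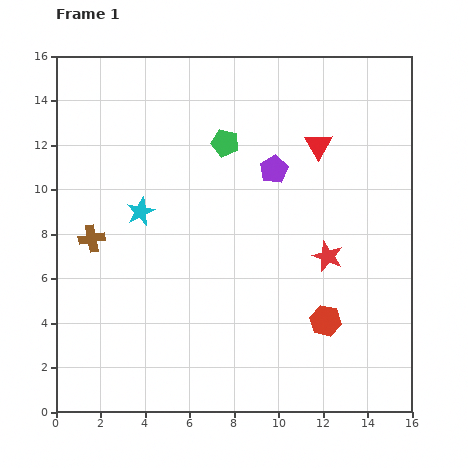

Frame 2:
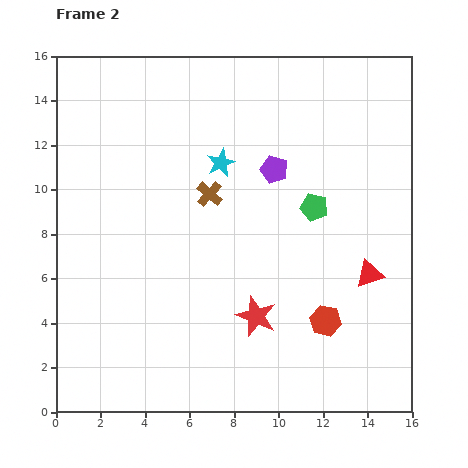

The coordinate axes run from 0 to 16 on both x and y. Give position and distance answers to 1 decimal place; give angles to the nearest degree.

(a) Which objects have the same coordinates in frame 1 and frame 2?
the red hexagon, the purple pentagon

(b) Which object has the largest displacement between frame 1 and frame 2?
the red triangle

(moved 6.2; next 5.7)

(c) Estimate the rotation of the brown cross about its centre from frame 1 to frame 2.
38° counter-clockwise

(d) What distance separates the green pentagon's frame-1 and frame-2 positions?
4.9

The green pentagon moved from (7.6, 12.1) to (11.6, 9.2), a distance of √(4.0² + 2.9²) ≈ 4.9.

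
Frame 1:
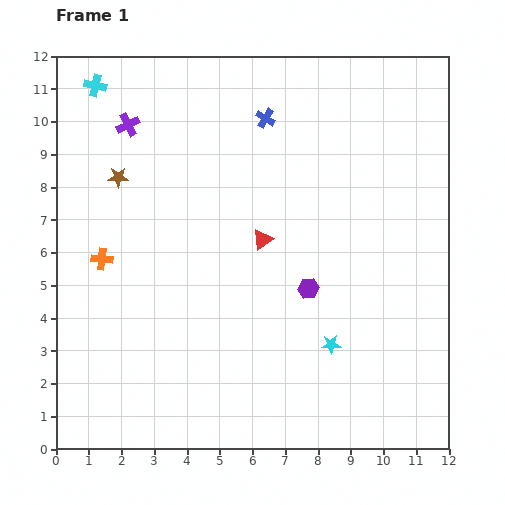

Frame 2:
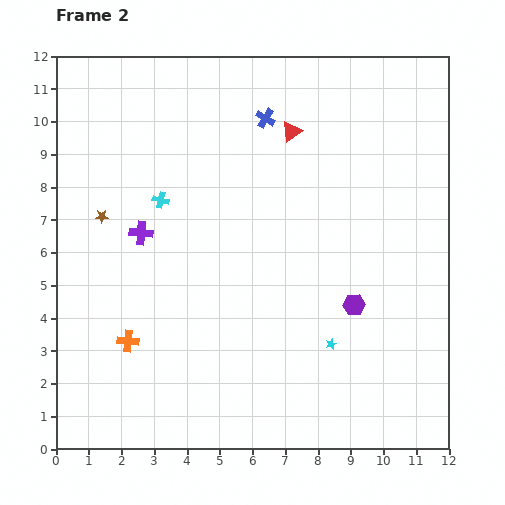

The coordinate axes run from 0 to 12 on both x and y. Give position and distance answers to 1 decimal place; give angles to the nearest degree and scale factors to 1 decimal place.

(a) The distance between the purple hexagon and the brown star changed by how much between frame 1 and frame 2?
+1.5

Distance in frame 1: 6.7. Distance in frame 2: 8.2.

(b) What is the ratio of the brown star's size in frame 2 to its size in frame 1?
0.7×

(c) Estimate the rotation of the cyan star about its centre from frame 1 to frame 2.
18° counter-clockwise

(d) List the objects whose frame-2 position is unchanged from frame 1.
the cyan star, the blue cross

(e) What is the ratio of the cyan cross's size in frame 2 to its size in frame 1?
0.7×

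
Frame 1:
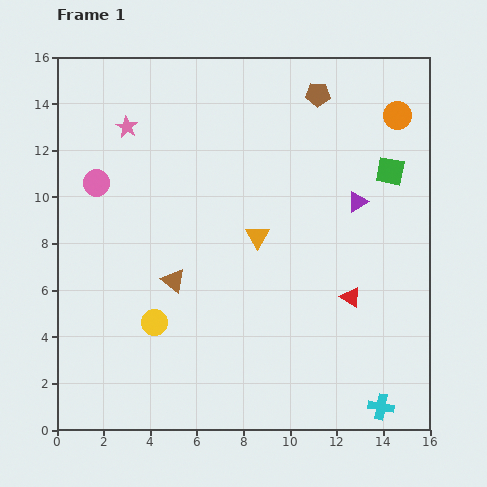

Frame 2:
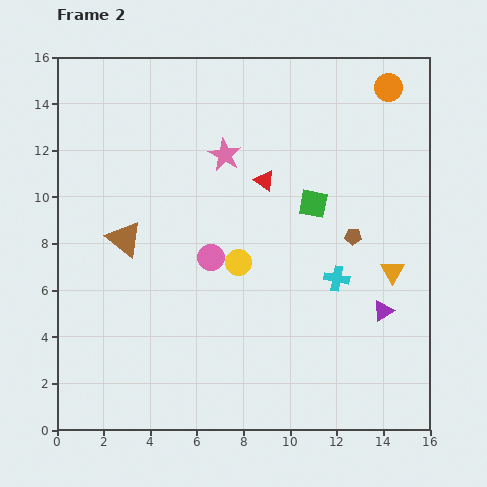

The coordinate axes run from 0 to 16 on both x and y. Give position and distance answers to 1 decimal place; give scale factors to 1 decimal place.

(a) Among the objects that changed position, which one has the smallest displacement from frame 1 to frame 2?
the orange circle

(moved 1.3)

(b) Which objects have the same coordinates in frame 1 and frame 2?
none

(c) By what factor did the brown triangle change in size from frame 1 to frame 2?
1.5×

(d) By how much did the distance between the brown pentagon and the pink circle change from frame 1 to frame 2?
-4.0

Distance in frame 1: 10.2. Distance in frame 2: 6.2.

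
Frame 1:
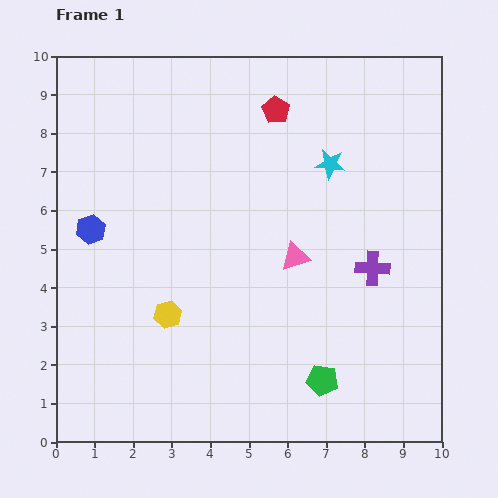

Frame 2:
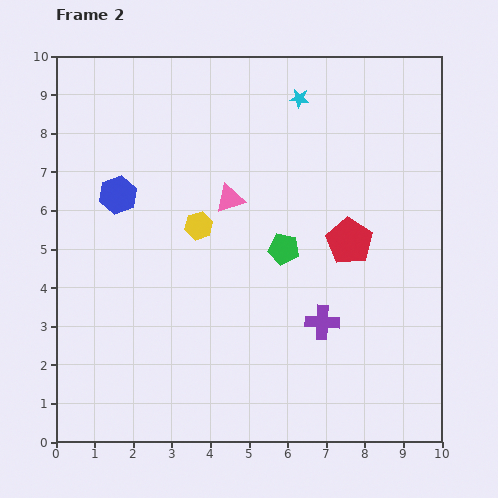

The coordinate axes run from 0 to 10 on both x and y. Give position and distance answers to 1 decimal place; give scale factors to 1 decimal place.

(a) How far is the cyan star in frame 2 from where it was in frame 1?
1.9

The cyan star moved from (7.1, 7.2) to (6.3, 8.9), a distance of √(0.8² + 1.7²) ≈ 1.9.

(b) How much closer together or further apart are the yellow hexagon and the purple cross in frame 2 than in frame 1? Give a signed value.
-1.3

Distance in frame 1: 5.4. Distance in frame 2: 4.1.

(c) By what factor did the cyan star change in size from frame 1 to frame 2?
0.6×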